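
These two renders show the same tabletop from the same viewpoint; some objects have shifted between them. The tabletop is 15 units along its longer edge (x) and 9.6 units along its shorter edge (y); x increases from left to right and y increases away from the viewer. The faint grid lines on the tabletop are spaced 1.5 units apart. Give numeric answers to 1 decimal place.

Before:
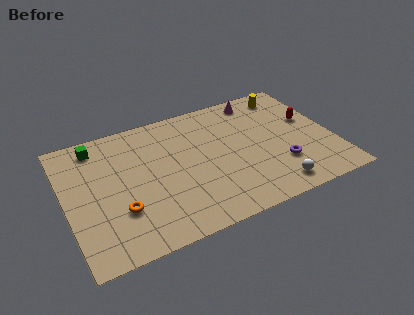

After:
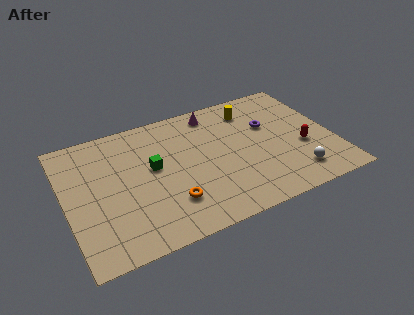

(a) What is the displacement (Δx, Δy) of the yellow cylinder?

(-2.2, -0.5)

The yellow cylinder started near (13.0, 8.2) and ended near (10.8, 7.7).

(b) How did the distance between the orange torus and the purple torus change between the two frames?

-1.9

They were about 9.0 units apart before and 7.1 after — 1.9 units closer together.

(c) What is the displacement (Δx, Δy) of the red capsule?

(-0.7, -2.0)

The red capsule was at about (13.9, 5.7) and moved to about (13.2, 3.7).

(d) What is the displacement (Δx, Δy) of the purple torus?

(-0.2, 3.3)

The purple torus was at about (11.8, 2.8) and moved to about (11.6, 6.1).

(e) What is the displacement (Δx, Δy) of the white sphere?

(1.3, 0.5)

The white sphere was at about (11.2, 1.3) and moved to about (12.5, 1.8).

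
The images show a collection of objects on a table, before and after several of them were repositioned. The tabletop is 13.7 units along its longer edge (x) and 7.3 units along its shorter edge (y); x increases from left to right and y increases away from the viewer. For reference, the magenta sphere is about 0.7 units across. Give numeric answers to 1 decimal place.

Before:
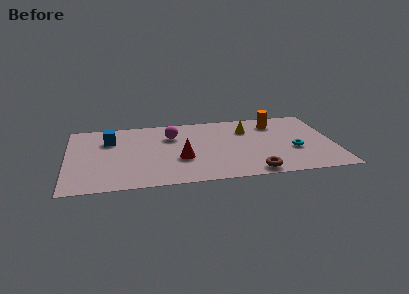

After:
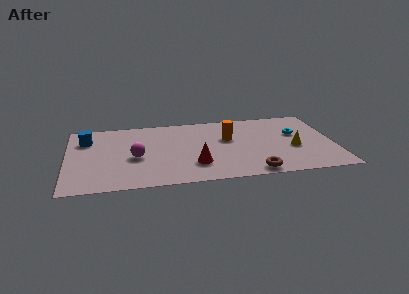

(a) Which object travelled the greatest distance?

the yellow cone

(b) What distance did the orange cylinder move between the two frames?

2.8

The orange cylinder was near (10.8, 5.8) before and (8.3, 4.5) after, so it travelled √(2.5² + 1.3²) ≈ 2.8 units.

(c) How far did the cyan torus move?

1.7

From (11.6, 2.8) to (11.8, 4.5), the cyan torus covered √(0.2² + 1.7²) ≈ 1.7 units.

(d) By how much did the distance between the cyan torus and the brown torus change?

+1.4

They were about 3.0 units apart before and 4.4 after — 1.4 units further apart.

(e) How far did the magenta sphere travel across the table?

2.8

From (5.4, 5.2) to (3.5, 3.2), the magenta sphere covered √(1.9² + 2.0²) ≈ 2.8 units.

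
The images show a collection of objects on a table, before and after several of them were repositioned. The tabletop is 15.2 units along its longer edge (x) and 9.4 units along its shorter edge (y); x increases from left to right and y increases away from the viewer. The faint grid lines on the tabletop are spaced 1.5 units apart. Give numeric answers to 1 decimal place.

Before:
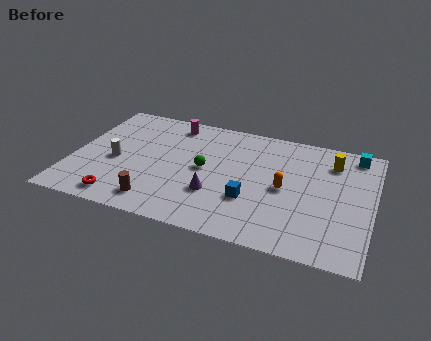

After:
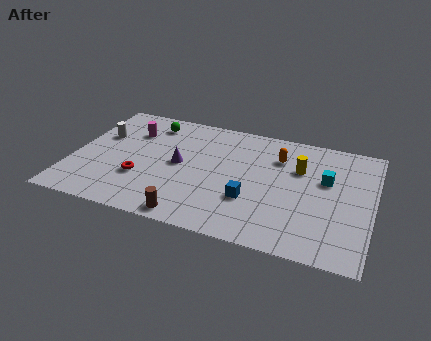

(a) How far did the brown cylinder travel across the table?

1.9

From (4.6, 1.5) to (6.4, 0.9), the brown cylinder covered √(1.8² + 0.6²) ≈ 1.9 units.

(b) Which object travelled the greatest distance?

the green sphere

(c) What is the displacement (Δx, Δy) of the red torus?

(0.8, 1.9)

The red torus started near (2.8, 1.2) and ended near (3.6, 3.1).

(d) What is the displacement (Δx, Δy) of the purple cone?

(-2.0, 1.8)

The purple cone was at about (7.4, 3.0) and moved to about (5.4, 4.8).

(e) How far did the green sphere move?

4.3

The green sphere moved from about (6.7, 4.8) to (3.6, 7.8), a distance of √(3.1² + 3.0²) ≈ 4.3.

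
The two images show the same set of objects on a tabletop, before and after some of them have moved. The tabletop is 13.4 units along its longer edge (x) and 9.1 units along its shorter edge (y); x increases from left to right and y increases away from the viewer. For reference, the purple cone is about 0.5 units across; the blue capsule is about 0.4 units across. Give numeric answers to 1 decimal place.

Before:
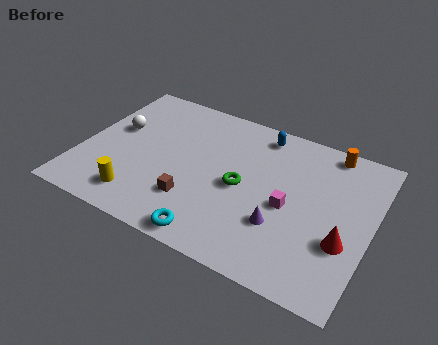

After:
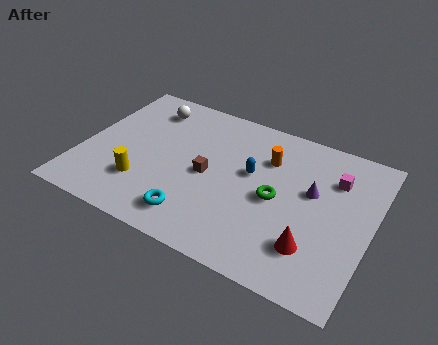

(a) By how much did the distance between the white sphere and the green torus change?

+1.0

They were about 6.2 units apart before and 7.2 after — 1.0 units further apart.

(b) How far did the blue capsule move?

2.6

From (7.9, 7.9) to (7.8, 5.3), the blue capsule covered √(0.1² + 2.6²) ≈ 2.6 units.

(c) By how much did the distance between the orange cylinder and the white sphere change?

-4.2

They were about 10.1 units apart before and 5.9 after — 4.2 units closer together.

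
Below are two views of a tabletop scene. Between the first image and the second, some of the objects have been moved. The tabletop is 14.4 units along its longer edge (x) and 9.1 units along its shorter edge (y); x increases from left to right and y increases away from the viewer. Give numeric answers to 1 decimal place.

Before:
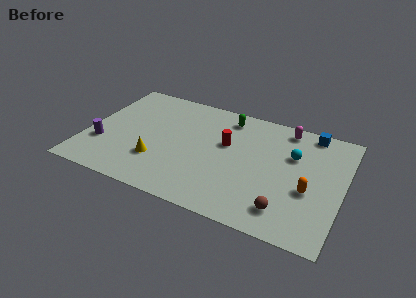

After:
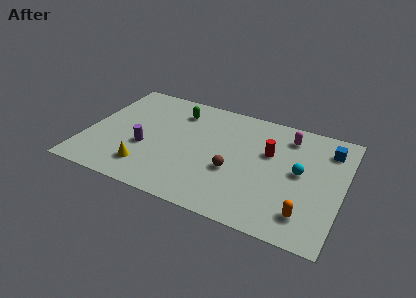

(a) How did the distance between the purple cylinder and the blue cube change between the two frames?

-1.8

The distance was about 12.5 in the first image and 10.7 in the second, so they moved 1.8 units closer together.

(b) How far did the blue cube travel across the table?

1.5

The blue cube moved from about (12.3, 8.2) to (13.4, 7.2), a distance of √(1.1² + 1.0²) ≈ 1.5.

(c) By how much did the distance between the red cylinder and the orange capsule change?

-0.6

The distance was about 5.2 in the first image and 4.6 in the second, so they moved 0.6 units closer together.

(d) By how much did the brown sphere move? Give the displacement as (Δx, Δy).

(-3.1, 1.8)

The brown sphere started near (11.5, 1.7) and ended near (8.4, 3.5).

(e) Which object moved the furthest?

the brown sphere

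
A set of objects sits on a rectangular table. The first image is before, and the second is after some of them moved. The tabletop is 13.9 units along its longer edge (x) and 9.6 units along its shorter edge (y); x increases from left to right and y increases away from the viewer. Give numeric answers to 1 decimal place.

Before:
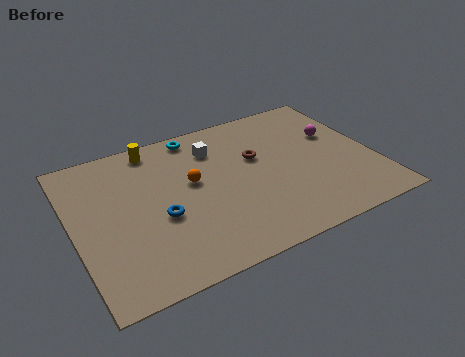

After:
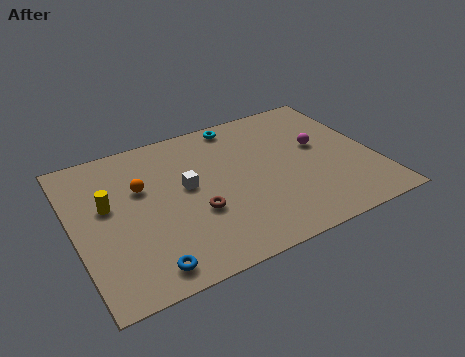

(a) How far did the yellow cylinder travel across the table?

3.8

The yellow cylinder was near (4.1, 8.5) before and (1.6, 5.6) after, so it travelled √(2.5² + 2.9²) ≈ 3.8 units.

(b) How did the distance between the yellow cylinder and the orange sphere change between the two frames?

-1.6

Before: roughly 3.3 units apart; after: 1.7. That's 1.6 units closer together.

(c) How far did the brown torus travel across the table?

4.0

The brown torus moved from about (8.6, 5.9) to (5.4, 3.5), a distance of √(3.2² + 2.4²) ≈ 4.0.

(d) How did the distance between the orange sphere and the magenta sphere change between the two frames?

+1.4

Before: roughly 6.9 units apart; after: 8.3. That's 1.4 units further apart.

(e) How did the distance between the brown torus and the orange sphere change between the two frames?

+0.3

The distance was about 3.1 in the first image and 3.4 in the second, so they moved 0.3 units further apart.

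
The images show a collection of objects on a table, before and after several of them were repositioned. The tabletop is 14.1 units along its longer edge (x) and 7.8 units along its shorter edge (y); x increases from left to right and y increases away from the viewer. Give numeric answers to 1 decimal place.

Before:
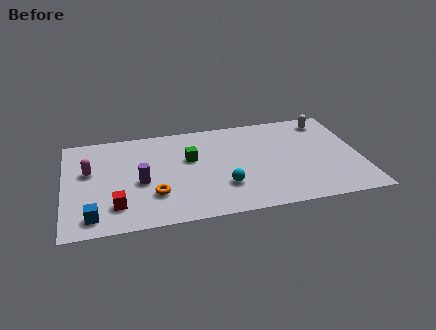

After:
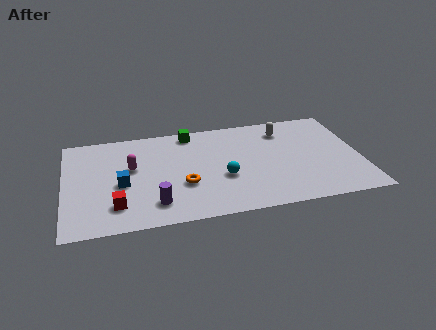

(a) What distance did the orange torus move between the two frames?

1.5

The orange torus moved from about (4.2, 2.3) to (5.6, 2.8), a distance of √(1.4² + 0.5²) ≈ 1.5.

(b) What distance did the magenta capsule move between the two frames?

2.0

The magenta capsule was near (1.2, 4.7) before and (3.2, 4.6) after, so it travelled √(2.0² + 0.1²) ≈ 2.0 units.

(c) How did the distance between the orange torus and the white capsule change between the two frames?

-3.5

The distance was about 9.5 in the first image and 6.0 in the second, so they moved 3.5 units closer together.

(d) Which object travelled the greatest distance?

the blue cube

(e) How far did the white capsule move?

2.1

From (12.7, 6.6) to (10.6, 6.2), the white capsule covered √(2.1² + 0.4²) ≈ 2.1 units.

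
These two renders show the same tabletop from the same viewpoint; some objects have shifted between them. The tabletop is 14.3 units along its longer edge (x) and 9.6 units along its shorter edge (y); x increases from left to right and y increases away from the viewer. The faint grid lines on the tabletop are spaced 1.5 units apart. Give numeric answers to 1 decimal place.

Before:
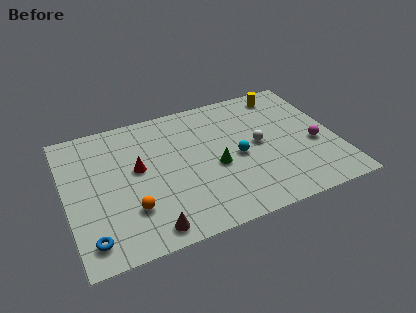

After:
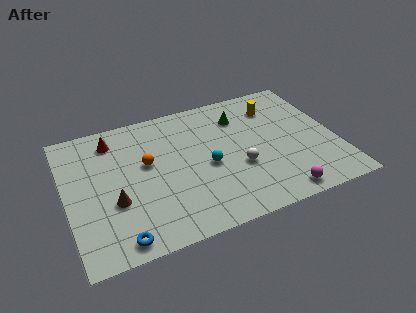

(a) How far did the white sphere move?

1.8

The white sphere was near (10.2, 4.9) before and (9.0, 3.6) after, so it travelled √(1.2² + 1.3²) ≈ 1.8 units.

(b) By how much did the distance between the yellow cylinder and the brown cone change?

-1.0

They were about 10.8 units apart before and 9.8 after — 1.0 units closer together.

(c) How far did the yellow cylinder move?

1.1

From (12.0, 8.3) to (11.4, 7.4), the yellow cylinder covered √(0.6² + 0.9²) ≈ 1.1 units.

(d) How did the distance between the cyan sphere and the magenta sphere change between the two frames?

+0.6

The distance was about 4.1 in the first image and 4.7 in the second, so they moved 0.6 units further apart.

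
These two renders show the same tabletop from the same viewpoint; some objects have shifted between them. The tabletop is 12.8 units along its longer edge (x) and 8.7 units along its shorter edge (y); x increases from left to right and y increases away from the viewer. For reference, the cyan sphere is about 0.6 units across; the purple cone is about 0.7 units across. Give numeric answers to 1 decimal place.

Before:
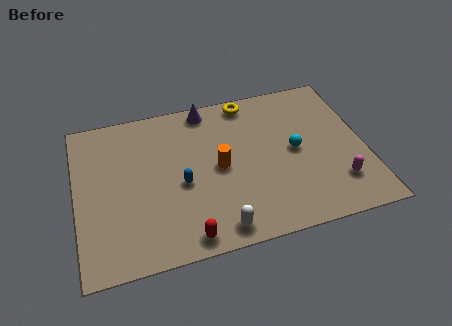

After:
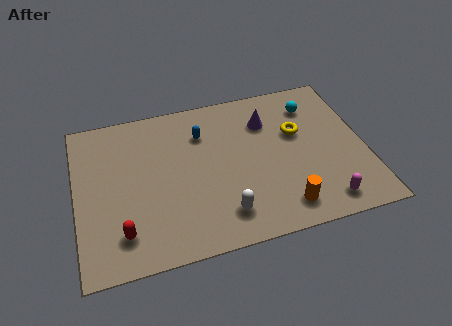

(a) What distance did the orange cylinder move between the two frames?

3.9

The orange cylinder was near (6.3, 4.3) before and (8.9, 1.4) after, so it travelled √(2.6² + 2.9²) ≈ 3.9 units.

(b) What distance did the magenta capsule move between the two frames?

1.1

From (11.4, 2.1) to (10.7, 1.2), the magenta capsule covered √(0.7² + 0.9²) ≈ 1.1 units.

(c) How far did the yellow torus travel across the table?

3.1

The yellow torus moved from about (7.9, 7.8) to (9.9, 5.4), a distance of √(2.0² + 2.4²) ≈ 3.1.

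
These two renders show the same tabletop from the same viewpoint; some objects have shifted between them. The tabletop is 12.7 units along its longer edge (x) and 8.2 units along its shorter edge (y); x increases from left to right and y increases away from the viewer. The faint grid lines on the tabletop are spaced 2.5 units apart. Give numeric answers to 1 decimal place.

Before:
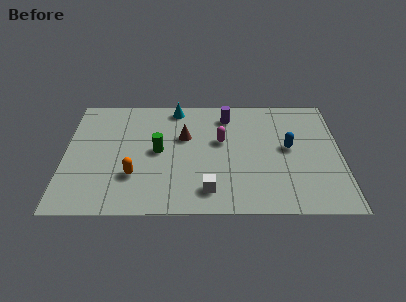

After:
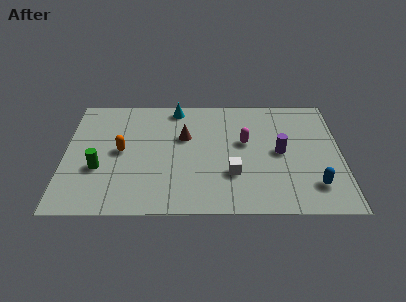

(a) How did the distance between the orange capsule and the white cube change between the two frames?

+1.8

The distance was about 3.5 in the first image and 5.3 in the second, so they moved 1.8 units further apart.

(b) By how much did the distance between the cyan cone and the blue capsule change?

+2.4

The distance was about 6.0 in the first image and 8.4 in the second, so they moved 2.4 units further apart.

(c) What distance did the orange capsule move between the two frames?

1.8

The orange capsule moved from about (3.2, 2.5) to (2.6, 4.2), a distance of √(0.6² + 1.7²) ≈ 1.8.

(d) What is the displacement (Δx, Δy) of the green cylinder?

(-2.7, -1.2)

The green cylinder started near (4.3, 4.2) and ended near (1.6, 3.0).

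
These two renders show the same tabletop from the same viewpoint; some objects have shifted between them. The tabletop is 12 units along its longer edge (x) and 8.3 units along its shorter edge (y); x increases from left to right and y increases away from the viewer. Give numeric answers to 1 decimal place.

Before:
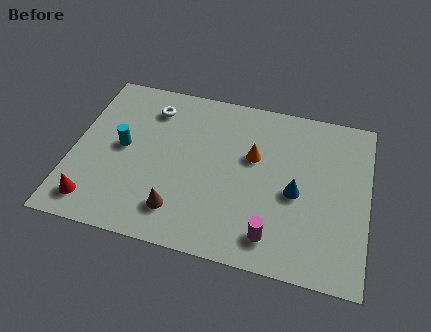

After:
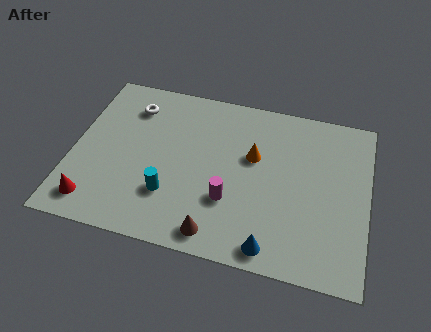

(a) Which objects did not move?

the orange cone and the red cone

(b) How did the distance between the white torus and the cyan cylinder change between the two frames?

+2.0

Before: roughly 2.5 units apart; after: 4.5. That's 2.0 units further apart.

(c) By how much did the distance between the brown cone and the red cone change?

+1.6

The distance was about 3.4 in the first image and 5.0 in the second, so they moved 1.6 units further apart.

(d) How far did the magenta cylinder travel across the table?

2.2

The magenta cylinder was near (8.3, 1.4) before and (6.5, 2.7) after, so it travelled √(1.8² + 1.3²) ≈ 2.2 units.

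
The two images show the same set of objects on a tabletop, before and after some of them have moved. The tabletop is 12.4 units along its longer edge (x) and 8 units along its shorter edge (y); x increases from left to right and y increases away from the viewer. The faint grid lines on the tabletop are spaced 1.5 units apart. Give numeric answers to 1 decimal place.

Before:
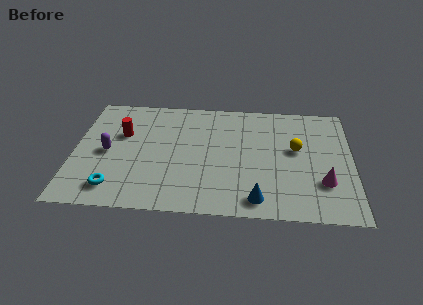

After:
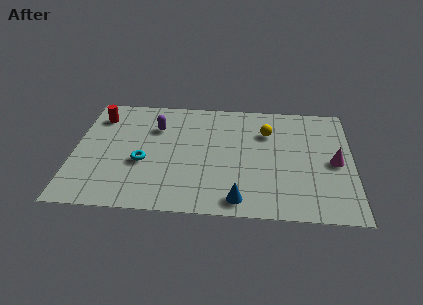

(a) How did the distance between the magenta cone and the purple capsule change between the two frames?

-1.5

The distance was about 9.7 in the first image and 8.2 in the second, so they moved 1.5 units closer together.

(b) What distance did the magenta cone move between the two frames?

1.5

The magenta cone moved from about (11.1, 2.4) to (11.6, 3.8), a distance of √(0.5² + 1.4²) ≈ 1.5.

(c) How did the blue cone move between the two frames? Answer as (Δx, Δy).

(-0.8, -0.1)

The blue cone started near (8.2, 1.1) and ended near (7.4, 1.0).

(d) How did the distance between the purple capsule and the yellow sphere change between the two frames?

-3.4

Before: roughly 8.4 units apart; after: 5.0. That's 3.4 units closer together.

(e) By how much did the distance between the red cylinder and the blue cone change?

+1.0

They were about 7.3 units apart before and 8.3 after — 1.0 units further apart.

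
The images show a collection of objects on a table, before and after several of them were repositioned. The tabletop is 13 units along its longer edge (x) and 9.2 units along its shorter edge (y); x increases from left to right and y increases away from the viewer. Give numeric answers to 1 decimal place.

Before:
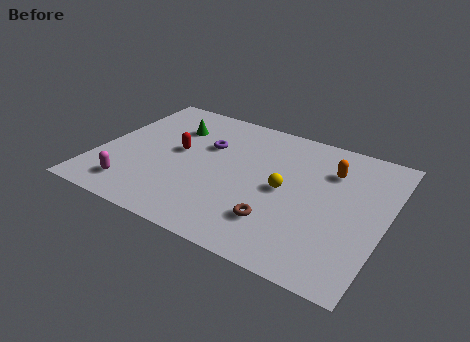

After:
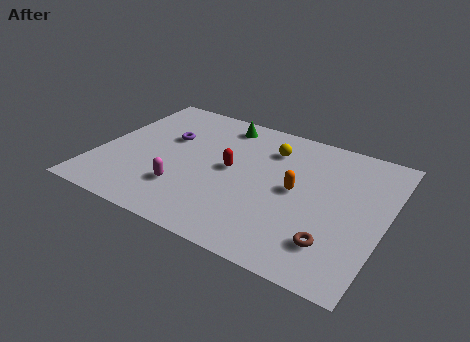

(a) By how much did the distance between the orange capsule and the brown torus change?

-1.5

Before: roughly 4.8 units apart; after: 3.3. That's 1.5 units closer together.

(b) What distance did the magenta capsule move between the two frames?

2.4

The magenta capsule was near (2.0, 1.6) before and (4.2, 2.5) after, so it travelled √(2.2² + 0.9²) ≈ 2.4 units.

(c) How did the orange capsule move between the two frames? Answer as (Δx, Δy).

(-1.3, -2.0)

The orange capsule started near (10.3, 6.7) and ended near (9.0, 4.7).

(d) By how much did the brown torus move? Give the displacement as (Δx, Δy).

(2.5, -0.2)

From the two frames, the brown torus sits at roughly (8.5, 2.3) before and (11.0, 2.1) after.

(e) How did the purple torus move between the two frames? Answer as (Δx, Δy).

(-1.8, -0.2)

The purple torus started near (4.7, 6.0) and ended near (2.9, 5.8).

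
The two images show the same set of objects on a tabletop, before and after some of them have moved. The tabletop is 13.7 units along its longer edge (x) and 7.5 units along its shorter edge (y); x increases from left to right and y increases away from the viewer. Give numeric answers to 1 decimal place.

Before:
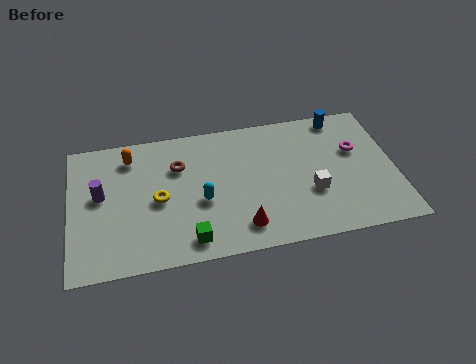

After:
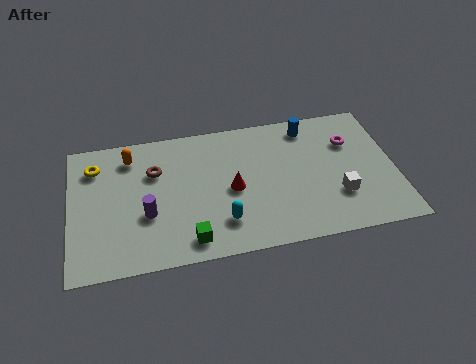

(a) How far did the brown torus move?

1.0

The brown torus moved from about (4.6, 5.2) to (3.6, 5.1), a distance of √(1.0² + 0.1²) ≈ 1.0.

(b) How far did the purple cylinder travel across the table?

2.4

The purple cylinder moved from about (1.3, 4.2) to (3.2, 2.8), a distance of √(1.9² + 1.4²) ≈ 2.4.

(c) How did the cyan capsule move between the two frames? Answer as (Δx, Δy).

(0.8, -1.3)

The cyan capsule was at about (5.5, 3.1) and moved to about (6.3, 1.8).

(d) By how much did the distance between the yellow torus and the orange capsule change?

-1.3

Before: roughly 2.8 units apart; after: 1.5. That's 1.3 units closer together.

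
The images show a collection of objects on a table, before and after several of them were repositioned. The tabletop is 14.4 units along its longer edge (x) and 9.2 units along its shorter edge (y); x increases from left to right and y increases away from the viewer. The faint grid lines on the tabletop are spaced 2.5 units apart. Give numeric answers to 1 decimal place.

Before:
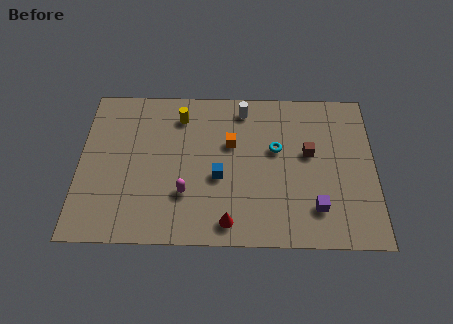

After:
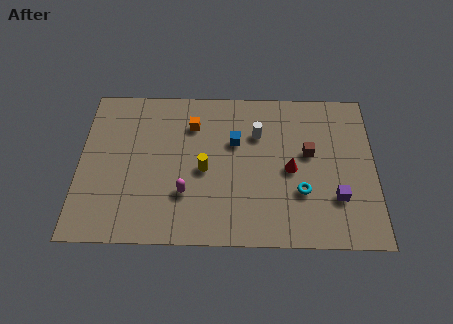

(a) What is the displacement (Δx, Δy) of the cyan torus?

(1.2, -2.5)

From the two frames, the cyan torus sits at roughly (9.6, 5.5) before and (10.8, 3.0) after.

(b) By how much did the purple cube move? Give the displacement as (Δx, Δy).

(1.0, 0.6)

The purple cube was at about (11.5, 2.1) and moved to about (12.5, 2.7).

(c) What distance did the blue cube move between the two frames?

2.2

The blue cube moved from about (6.8, 3.8) to (7.6, 5.9), a distance of √(0.8² + 2.1²) ≈ 2.2.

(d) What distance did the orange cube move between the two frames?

2.2

The orange cube moved from about (7.4, 5.8) to (5.5, 6.9), a distance of √(1.9² + 1.1²) ≈ 2.2.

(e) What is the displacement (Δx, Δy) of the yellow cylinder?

(1.2, -3.2)

From the two frames, the yellow cylinder sits at roughly (4.9, 7.4) before and (6.1, 4.2) after.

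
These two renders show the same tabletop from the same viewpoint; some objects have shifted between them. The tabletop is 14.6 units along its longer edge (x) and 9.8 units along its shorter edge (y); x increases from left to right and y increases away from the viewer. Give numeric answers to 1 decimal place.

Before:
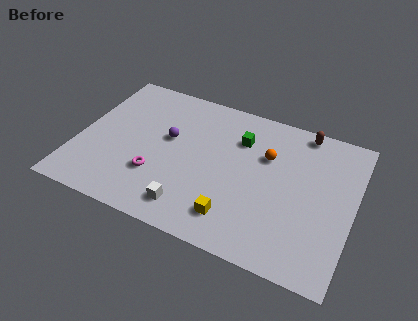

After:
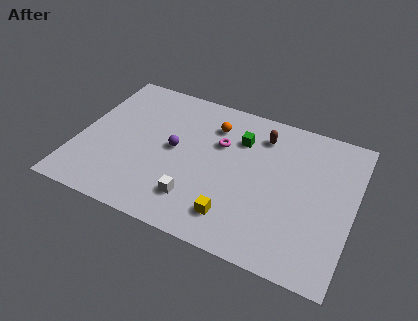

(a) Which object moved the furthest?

the magenta torus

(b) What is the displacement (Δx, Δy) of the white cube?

(0.2, 0.6)

From the two frames, the white cube sits at roughly (6.4, 1.6) before and (6.6, 2.2) after.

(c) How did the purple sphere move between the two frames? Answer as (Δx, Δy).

(0.4, -0.6)

From the two frames, the purple sphere sits at roughly (4.7, 5.7) before and (5.1, 5.1) after.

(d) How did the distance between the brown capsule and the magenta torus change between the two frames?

-6.8

They were about 9.3 units apart before and 2.5 after — 6.8 units closer together.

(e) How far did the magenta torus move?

4.5

From (4.4, 3.0) to (7.4, 6.4), the magenta torus covered √(3.0² + 3.4²) ≈ 4.5 units.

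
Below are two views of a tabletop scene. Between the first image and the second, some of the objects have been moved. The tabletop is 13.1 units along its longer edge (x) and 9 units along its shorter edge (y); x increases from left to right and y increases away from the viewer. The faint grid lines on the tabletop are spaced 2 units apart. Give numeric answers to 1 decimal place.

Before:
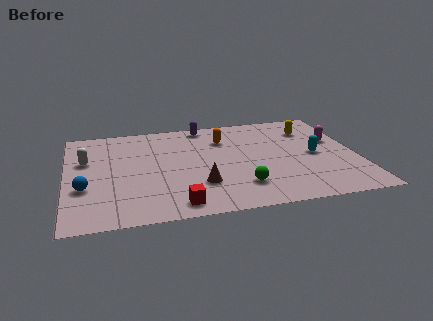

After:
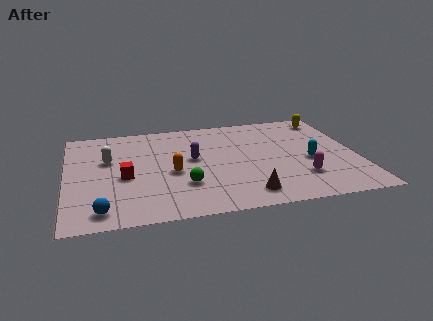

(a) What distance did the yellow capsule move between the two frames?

1.3

The yellow capsule was near (11.2, 6.8) before and (12.1, 7.7) after, so it travelled √(0.9² + 0.9²) ≈ 1.3 units.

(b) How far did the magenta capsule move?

3.6

The magenta capsule was near (12.2, 5.5) before and (10.4, 2.4) after, so it travelled √(1.8² + 3.1²) ≈ 3.6 units.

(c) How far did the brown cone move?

2.3

The brown cone was near (5.9, 2.6) before and (7.9, 1.4) after, so it travelled √(2.0² + 1.2²) ≈ 2.3 units.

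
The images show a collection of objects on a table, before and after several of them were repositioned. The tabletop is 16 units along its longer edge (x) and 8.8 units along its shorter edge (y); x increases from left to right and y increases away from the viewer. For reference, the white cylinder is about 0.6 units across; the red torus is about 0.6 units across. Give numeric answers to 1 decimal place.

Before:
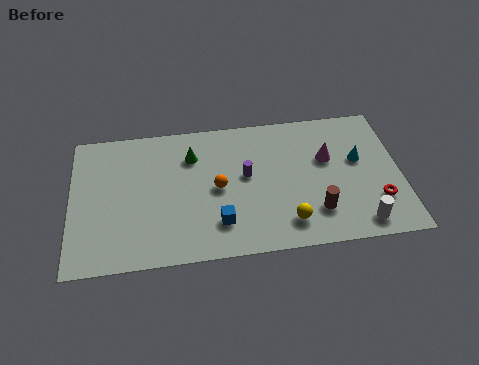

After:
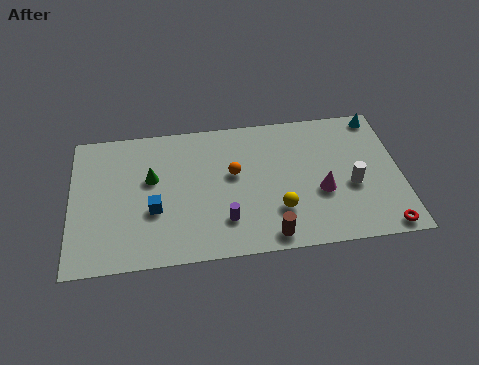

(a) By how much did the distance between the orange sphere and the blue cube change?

+2.1

The distance was about 2.2 in the first image and 4.3 in the second, so they moved 2.1 units further apart.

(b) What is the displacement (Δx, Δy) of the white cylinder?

(-0.3, 2.4)

The white cylinder started near (13.9, 1.2) and ended near (13.6, 3.6).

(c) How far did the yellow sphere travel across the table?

0.9

The yellow sphere was near (10.4, 1.7) before and (10.0, 2.5) after, so it travelled √(0.4² + 0.8²) ≈ 0.9 units.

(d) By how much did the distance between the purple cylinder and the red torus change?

+1.0

Before: roughly 6.7 units apart; after: 7.7. That's 1.0 units further apart.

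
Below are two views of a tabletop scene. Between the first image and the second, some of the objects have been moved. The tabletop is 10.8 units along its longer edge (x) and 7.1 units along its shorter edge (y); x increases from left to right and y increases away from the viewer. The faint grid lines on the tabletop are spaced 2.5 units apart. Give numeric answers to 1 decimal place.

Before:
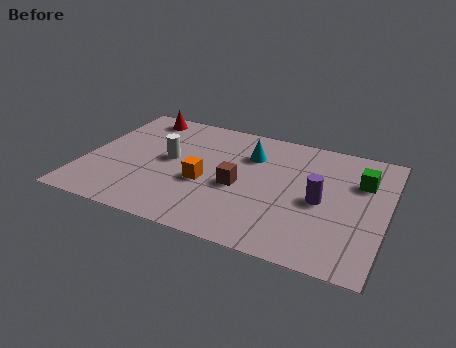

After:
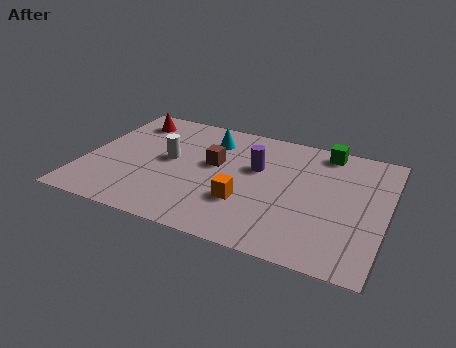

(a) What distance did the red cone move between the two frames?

0.5

The red cone moved from about (1.6, 6.2) to (1.3, 5.8), a distance of √(0.3² + 0.4²) ≈ 0.5.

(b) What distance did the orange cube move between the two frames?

1.6

From (4.4, 2.9) to (5.9, 2.3), the orange cube covered √(1.5² + 0.6²) ≈ 1.6 units.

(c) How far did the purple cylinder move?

2.6

The purple cylinder was near (8.5, 3.3) before and (6.1, 4.4) after, so it travelled √(2.4² + 1.1²) ≈ 2.6 units.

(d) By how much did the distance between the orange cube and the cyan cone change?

+1.0

The distance was about 2.6 in the first image and 3.6 in the second, so they moved 1.0 units further apart.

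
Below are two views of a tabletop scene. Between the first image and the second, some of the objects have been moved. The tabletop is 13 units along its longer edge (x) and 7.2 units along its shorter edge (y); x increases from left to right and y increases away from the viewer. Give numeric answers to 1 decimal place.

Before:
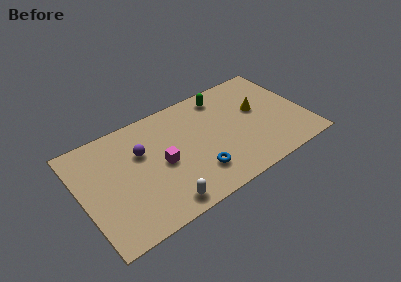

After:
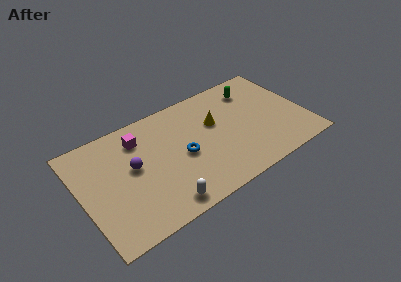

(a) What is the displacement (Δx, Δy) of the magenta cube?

(-1.0, 2.2)

From the two frames, the magenta cube sits at roughly (4.6, 3.4) before and (3.6, 5.6) after.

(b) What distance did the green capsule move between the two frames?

1.8

The green capsule moved from about (8.6, 6.1) to (10.4, 5.7), a distance of √(1.8² + 0.4²) ≈ 1.8.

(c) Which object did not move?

the white capsule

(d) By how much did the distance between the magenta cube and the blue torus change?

+0.8

Before: roughly 2.4 units apart; after: 3.2. That's 0.8 units further apart.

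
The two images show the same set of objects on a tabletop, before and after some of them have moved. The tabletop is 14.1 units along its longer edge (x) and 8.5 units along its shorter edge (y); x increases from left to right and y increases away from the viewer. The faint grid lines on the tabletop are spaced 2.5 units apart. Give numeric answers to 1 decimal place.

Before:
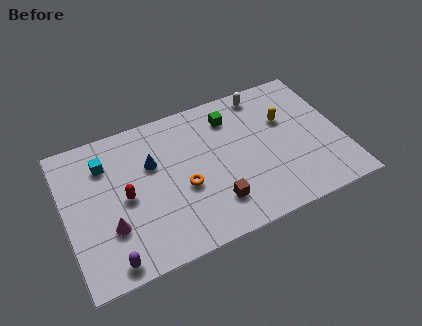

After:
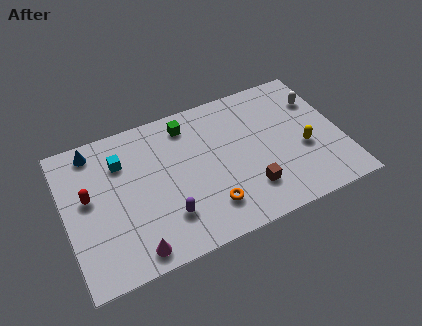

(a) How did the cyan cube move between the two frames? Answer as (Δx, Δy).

(0.8, -0.2)

The cyan cube started near (2.2, 6.4) and ended near (3.0, 6.2).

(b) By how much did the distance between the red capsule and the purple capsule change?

+1.1

They were about 3.4 units apart before and 4.5 after — 1.1 units further apart.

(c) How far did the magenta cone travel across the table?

2.0

The magenta cone was near (2.1, 2.7) before and (3.1, 1.0) after, so it travelled √(1.0² + 1.7²) ≈ 2.0 units.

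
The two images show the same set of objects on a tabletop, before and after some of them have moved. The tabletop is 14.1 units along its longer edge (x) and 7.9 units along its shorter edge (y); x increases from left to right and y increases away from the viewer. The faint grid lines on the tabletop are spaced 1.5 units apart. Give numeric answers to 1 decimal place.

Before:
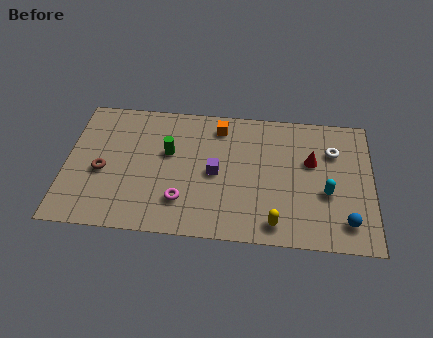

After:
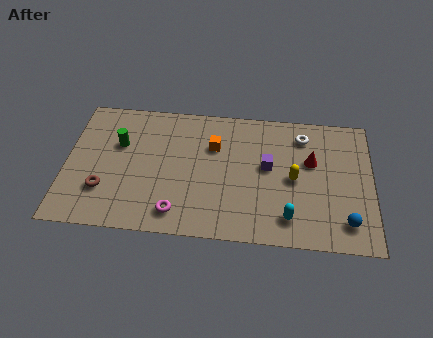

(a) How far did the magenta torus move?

0.7

From (5.4, 2.0) to (5.2, 1.3), the magenta torus covered √(0.2² + 0.7²) ≈ 0.7 units.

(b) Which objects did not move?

the blue sphere and the red cone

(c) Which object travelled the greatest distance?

the yellow capsule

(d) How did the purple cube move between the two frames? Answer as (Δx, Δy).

(2.4, 0.6)

The purple cube was at about (6.9, 3.8) and moved to about (9.3, 4.4).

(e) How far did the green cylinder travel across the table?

2.3

The green cylinder was near (4.7, 4.8) before and (2.4, 5.1) after, so it travelled √(2.3² + 0.3²) ≈ 2.3 units.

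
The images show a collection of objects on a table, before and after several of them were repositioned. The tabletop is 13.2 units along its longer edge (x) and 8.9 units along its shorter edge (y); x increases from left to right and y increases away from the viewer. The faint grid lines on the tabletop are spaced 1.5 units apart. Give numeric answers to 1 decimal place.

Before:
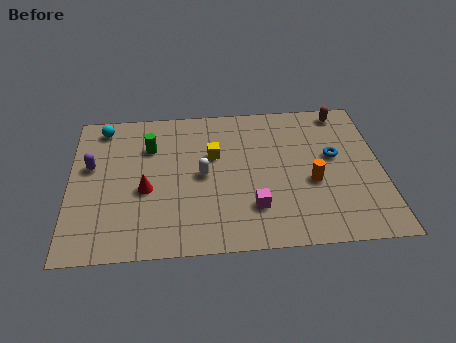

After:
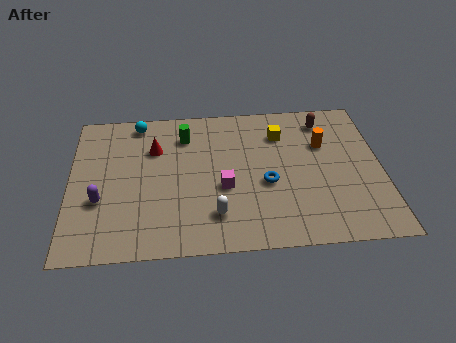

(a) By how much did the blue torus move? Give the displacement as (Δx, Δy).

(-2.9, -1.4)

The blue torus started near (11.2, 5.1) and ended near (8.3, 3.7).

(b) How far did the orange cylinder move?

2.4

From (10.2, 3.6) to (10.8, 5.9), the orange cylinder covered √(0.6² + 2.3²) ≈ 2.4 units.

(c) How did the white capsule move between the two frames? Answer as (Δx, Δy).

(0.5, -2.4)

The white capsule started near (5.6, 4.4) and ended near (6.1, 2.0).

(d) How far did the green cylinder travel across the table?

1.6

The green cylinder was near (3.4, 6.3) before and (4.9, 6.9) after, so it travelled √(1.5² + 0.6²) ≈ 1.6 units.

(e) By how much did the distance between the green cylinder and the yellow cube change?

+1.3

Before: roughly 2.8 units apart; after: 4.1. That's 1.3 units further apart.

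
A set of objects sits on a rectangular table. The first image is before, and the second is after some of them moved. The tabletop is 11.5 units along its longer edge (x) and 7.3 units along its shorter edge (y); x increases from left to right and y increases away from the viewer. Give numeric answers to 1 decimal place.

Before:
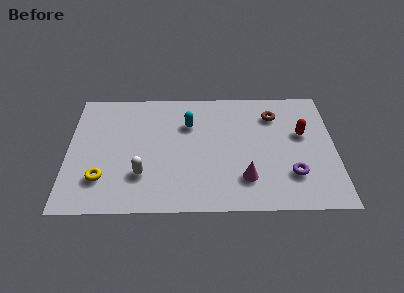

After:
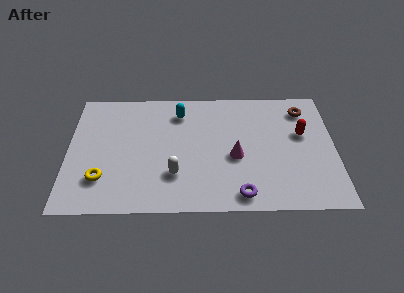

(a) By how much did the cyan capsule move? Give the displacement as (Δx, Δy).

(-0.4, 0.7)

The cyan capsule started near (5.2, 5.1) and ended near (4.8, 5.8).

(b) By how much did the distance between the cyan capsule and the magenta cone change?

-0.5

The distance was about 4.1 in the first image and 3.6 in the second, so they moved 0.5 units closer together.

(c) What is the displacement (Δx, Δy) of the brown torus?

(1.3, 0.3)

The brown torus was at about (8.9, 5.6) and moved to about (10.2, 5.9).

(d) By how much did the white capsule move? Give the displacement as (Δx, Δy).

(1.4, 0.0)

The white capsule started near (3.2, 2.1) and ended near (4.6, 2.1).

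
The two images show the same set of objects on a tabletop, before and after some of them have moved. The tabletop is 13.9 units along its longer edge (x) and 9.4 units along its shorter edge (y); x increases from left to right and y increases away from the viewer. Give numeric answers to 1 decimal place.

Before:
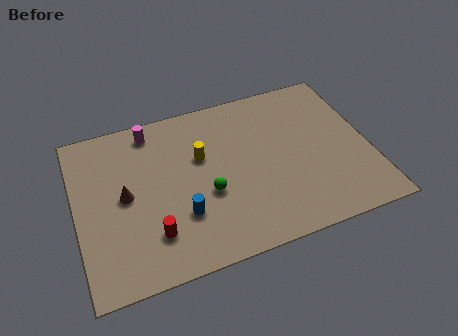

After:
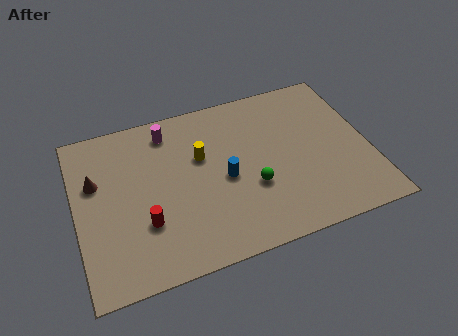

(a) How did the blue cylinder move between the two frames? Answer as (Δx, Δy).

(2.2, 1.4)

The blue cylinder was at about (4.8, 2.9) and moved to about (7.0, 4.3).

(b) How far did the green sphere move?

2.1

From (6.1, 3.7) to (8.2, 3.4), the green sphere covered √(2.1² + 0.3²) ≈ 2.1 units.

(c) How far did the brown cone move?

1.8

From (2.3, 4.8) to (1.0, 6.0), the brown cone covered √(1.3² + 1.2²) ≈ 1.8 units.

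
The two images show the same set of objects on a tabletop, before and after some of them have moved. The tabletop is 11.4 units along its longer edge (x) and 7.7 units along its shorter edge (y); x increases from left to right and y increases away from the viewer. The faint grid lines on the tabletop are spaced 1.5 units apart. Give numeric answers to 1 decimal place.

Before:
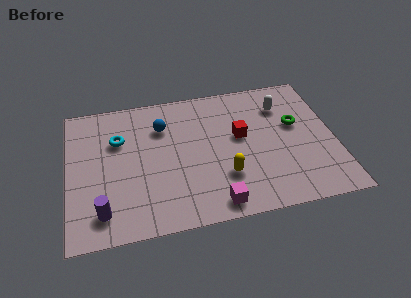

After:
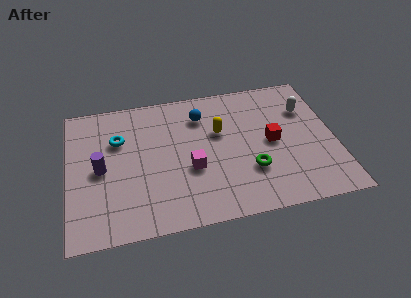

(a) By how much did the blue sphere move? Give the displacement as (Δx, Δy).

(1.7, 0.3)

The blue sphere started near (4.1, 5.6) and ended near (5.8, 5.9).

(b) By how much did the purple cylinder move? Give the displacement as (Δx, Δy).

(0.0, 2.3)

The purple cylinder was at about (1.4, 1.4) and moved to about (1.4, 3.7).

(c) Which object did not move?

the cyan torus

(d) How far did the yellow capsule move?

2.5

The yellow capsule moved from about (6.6, 2.3) to (6.5, 4.8), a distance of √(0.1² + 2.5²) ≈ 2.5.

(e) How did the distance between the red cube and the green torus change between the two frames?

-0.7

They were about 2.4 units apart before and 1.7 after — 0.7 units closer together.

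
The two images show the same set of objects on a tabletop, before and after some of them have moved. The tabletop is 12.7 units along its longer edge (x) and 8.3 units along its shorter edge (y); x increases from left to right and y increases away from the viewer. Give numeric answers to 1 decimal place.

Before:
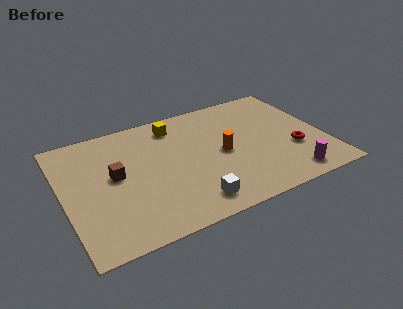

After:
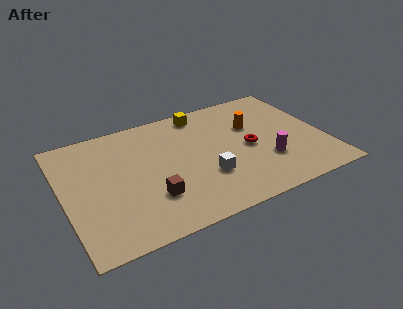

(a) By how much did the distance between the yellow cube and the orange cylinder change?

-0.5

They were about 3.5 units apart before and 3.0 after — 0.5 units closer together.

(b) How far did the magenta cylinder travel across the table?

1.7

From (10.6, 1.1) to (9.7, 2.6), the magenta cylinder covered √(0.9² + 1.5²) ≈ 1.7 units.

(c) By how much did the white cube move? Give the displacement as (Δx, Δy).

(0.9, 1.4)

The white cube was at about (5.8, 1.3) and moved to about (6.7, 2.7).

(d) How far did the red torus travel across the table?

2.3

The red torus moved from about (11.1, 2.9) to (9.0, 3.9), a distance of √(2.1² + 1.0²) ≈ 2.3.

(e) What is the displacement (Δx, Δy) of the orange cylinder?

(1.7, 1.4)

The orange cylinder started near (7.7, 4.0) and ended near (9.4, 5.4).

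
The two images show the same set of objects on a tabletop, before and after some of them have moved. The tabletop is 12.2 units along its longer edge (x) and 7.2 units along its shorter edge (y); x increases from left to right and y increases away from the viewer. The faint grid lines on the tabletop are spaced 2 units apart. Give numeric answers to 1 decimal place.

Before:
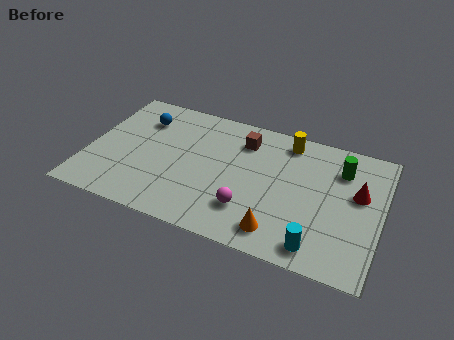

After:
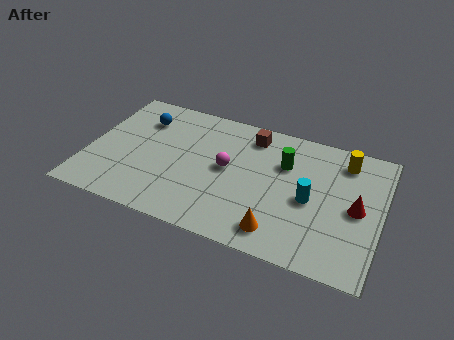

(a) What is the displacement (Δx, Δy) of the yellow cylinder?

(2.4, -0.3)

The yellow cylinder was at about (8.1, 6.2) and moved to about (10.5, 5.9).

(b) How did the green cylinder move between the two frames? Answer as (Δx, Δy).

(-2.3, -0.5)

From the two frames, the green cylinder sits at roughly (10.4, 5.4) before and (8.1, 4.9) after.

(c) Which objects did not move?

the blue sphere and the orange cone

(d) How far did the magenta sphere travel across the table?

2.2

The magenta sphere was near (6.9, 1.9) before and (5.8, 3.8) after, so it travelled √(1.1² + 1.9²) ≈ 2.2 units.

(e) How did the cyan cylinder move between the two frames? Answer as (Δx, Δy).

(-0.5, 2.3)

The cyan cylinder was at about (9.8, 1.0) and moved to about (9.3, 3.3).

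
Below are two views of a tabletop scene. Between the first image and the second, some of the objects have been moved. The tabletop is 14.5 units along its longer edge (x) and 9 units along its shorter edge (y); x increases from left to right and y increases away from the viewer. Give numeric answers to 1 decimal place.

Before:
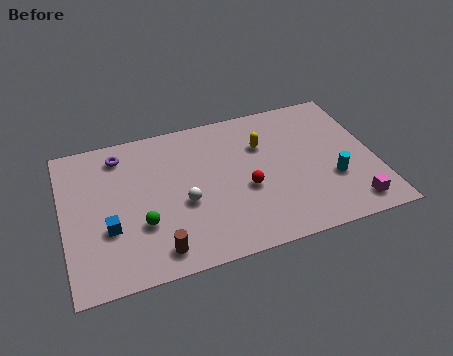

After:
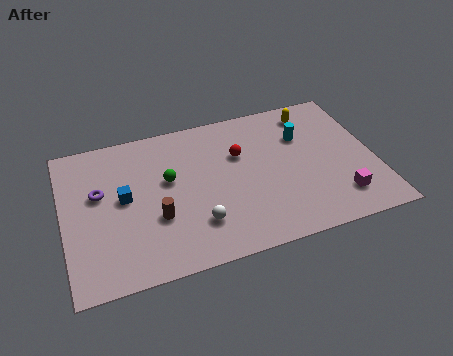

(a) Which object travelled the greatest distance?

the cyan cylinder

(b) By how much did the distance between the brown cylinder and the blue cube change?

-0.7

Before: roughly 2.8 units apart; after: 2.1. That's 0.7 units closer together.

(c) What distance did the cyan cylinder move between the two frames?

3.3

The cyan cylinder moved from about (12.4, 3.1) to (11.3, 6.2), a distance of √(1.1² + 3.1²) ≈ 3.3.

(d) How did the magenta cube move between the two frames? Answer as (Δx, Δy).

(-0.5, 0.6)

The magenta cube was at about (13.1, 1.3) and moved to about (12.6, 1.9).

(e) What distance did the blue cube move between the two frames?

1.8

The blue cube was near (2.0, 3.2) before and (2.8, 4.8) after, so it travelled √(0.8² + 1.6²) ≈ 1.8 units.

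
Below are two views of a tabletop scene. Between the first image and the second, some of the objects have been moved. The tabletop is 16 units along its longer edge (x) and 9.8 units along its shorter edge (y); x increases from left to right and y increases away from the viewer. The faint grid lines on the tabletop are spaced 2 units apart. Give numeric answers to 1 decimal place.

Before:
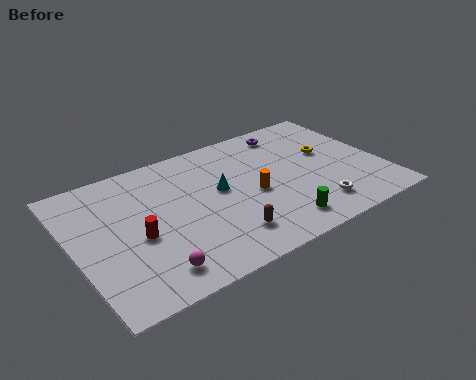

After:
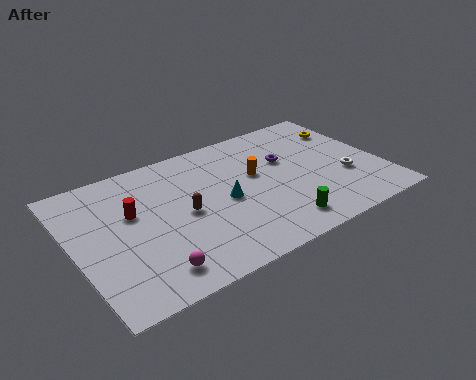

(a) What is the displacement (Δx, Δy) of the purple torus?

(-0.6, -2.2)

From the two frames, the purple torus sits at roughly (11.9, 8.4) before and (11.3, 6.2) after.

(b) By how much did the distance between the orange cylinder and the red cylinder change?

+0.4

Before: roughly 6.1 units apart; after: 6.5. That's 0.4 units further apart.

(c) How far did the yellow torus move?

2.1

The yellow torus was near (13.5, 5.8) before and (14.9, 7.3) after, so it travelled √(1.4² + 1.5²) ≈ 2.1 units.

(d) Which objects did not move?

the magenta sphere and the green cylinder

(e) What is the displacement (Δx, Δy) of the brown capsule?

(-1.7, 2.6)

From the two frames, the brown capsule sits at roughly (7.3, 2.1) before and (5.6, 4.7) after.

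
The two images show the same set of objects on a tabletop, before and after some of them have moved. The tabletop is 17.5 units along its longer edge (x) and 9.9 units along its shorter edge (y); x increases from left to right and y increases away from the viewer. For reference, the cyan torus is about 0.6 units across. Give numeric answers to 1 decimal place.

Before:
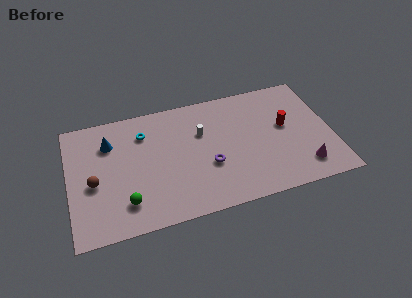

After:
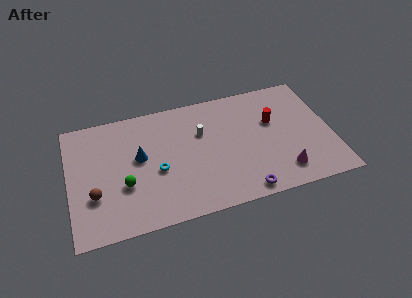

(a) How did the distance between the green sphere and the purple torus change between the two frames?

+2.3

They were about 5.8 units apart before and 8.1 after — 2.3 units further apart.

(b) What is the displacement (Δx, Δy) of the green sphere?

(0.0, 1.4)

The green sphere was at about (3.6, 2.2) and moved to about (3.6, 3.6).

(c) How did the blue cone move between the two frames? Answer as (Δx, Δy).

(1.9, -1.7)

The blue cone started near (2.8, 7.3) and ended near (4.7, 5.6).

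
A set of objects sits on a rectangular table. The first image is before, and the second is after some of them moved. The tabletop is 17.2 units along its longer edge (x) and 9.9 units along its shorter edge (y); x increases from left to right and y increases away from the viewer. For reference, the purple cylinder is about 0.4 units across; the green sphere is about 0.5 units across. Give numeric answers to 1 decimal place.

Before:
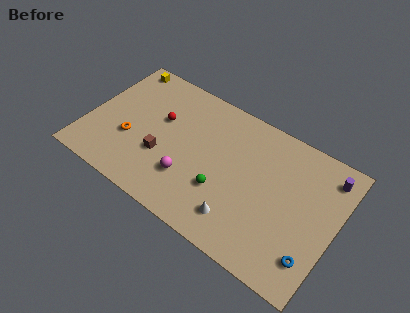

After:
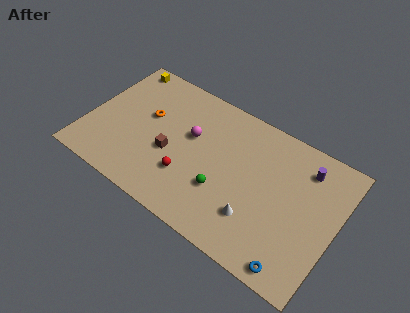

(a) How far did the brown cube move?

0.7

From (5.4, 3.5) to (5.9, 4.0), the brown cube covered √(0.5² + 0.5²) ≈ 0.7 units.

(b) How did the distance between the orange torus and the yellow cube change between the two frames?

-1.7

Before: roughly 5.6 units apart; after: 3.9. That's 1.7 units closer together.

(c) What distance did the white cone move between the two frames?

1.2

The white cone moved from about (11.1, 2.0) to (12.1, 2.7), a distance of √(1.0² + 0.7²) ≈ 1.2.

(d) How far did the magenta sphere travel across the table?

3.1

From (7.4, 2.9) to (7.0, 6.0), the magenta sphere covered √(0.4² + 3.1²) ≈ 3.1 units.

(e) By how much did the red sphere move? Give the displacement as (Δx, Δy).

(2.5, -3.1)

From the two frames, the red sphere sits at roughly (4.8, 6.1) before and (7.3, 3.0) after.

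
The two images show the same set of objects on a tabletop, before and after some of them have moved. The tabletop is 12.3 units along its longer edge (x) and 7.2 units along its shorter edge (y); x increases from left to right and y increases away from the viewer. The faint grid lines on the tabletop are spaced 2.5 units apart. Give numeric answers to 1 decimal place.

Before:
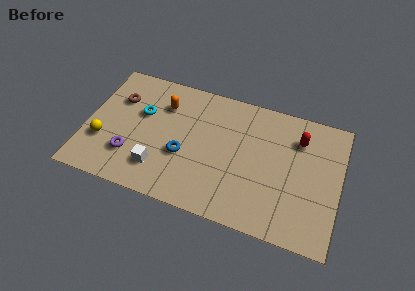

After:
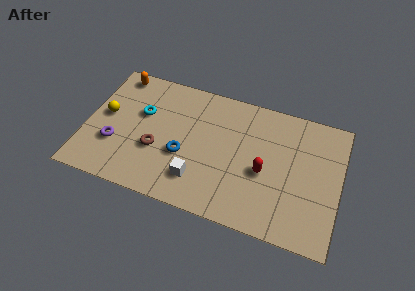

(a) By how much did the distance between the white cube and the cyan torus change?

+1.1

The distance was about 3.0 in the first image and 4.1 in the second, so they moved 1.1 units further apart.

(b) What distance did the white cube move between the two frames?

1.9

The white cube was near (3.7, 1.7) before and (5.6, 1.7) after, so it travelled √(1.9² + 0.0²) ≈ 1.9 units.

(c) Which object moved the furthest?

the brown torus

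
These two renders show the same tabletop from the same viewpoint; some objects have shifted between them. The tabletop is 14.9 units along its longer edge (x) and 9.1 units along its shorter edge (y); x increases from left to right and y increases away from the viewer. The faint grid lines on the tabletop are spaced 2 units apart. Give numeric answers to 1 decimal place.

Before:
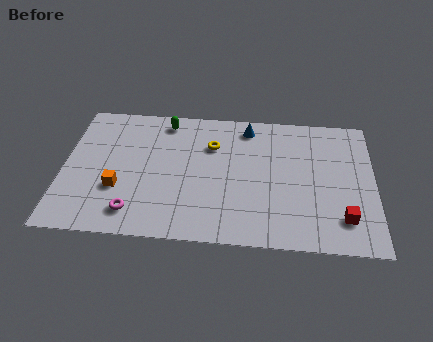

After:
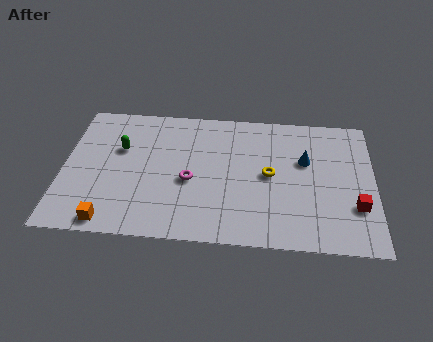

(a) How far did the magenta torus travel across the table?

3.5

The magenta torus moved from about (3.5, 1.6) to (6.1, 3.9), a distance of √(2.6² + 2.3²) ≈ 3.5.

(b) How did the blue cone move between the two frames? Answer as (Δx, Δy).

(2.8, -2.1)

From the two frames, the blue cone sits at roughly (8.8, 7.8) before and (11.6, 5.7) after.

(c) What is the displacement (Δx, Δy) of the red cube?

(0.6, 0.8)

The red cube was at about (13.4, 2.0) and moved to about (14.0, 2.8).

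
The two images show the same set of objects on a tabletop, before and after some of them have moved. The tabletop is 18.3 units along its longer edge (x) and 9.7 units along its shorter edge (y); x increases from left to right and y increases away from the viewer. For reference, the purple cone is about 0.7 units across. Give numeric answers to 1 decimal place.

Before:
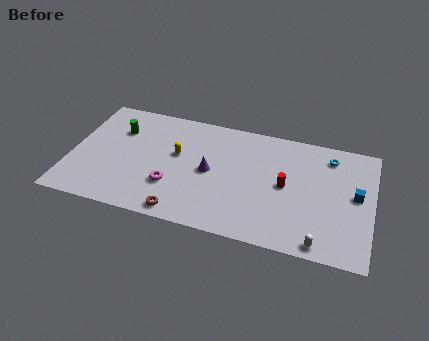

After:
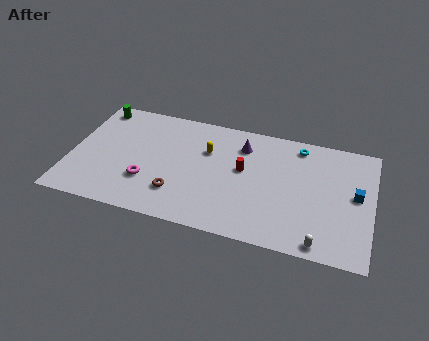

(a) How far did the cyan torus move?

1.9

The cyan torus moved from about (15.6, 8.0) to (13.7, 8.4), a distance of √(1.9² + 0.4²) ≈ 1.9.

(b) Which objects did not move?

the blue cube and the white capsule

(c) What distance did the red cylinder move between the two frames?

2.7

From (13.1, 4.9) to (10.5, 5.5), the red cylinder covered √(2.6² + 0.6²) ≈ 2.7 units.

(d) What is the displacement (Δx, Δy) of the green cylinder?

(-1.5, 1.6)

The green cylinder started near (2.7, 6.9) and ended near (1.2, 8.5).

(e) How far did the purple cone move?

3.2

The purple cone was near (8.5, 4.8) before and (10.3, 7.5) after, so it travelled √(1.8² + 2.7²) ≈ 3.2 units.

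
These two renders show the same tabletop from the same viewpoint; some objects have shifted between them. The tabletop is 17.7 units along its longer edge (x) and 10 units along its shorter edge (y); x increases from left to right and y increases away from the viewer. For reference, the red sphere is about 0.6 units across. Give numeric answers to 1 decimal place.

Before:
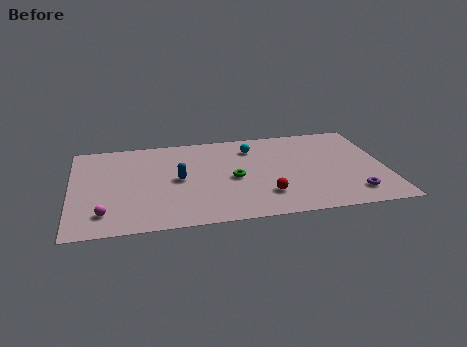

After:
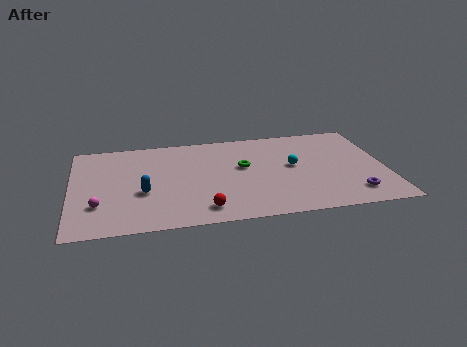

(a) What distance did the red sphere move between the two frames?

3.6

The red sphere moved from about (10.8, 2.5) to (7.3, 1.6), a distance of √(3.5² + 0.9²) ≈ 3.6.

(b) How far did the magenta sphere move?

0.9

From (1.8, 2.0) to (1.5, 2.9), the magenta sphere covered √(0.3² + 0.9²) ≈ 0.9 units.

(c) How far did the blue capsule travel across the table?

2.3

From (6.0, 5.0) to (4.0, 3.9), the blue capsule covered √(2.0² + 1.1²) ≈ 2.3 units.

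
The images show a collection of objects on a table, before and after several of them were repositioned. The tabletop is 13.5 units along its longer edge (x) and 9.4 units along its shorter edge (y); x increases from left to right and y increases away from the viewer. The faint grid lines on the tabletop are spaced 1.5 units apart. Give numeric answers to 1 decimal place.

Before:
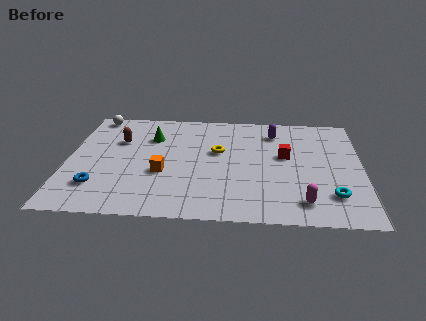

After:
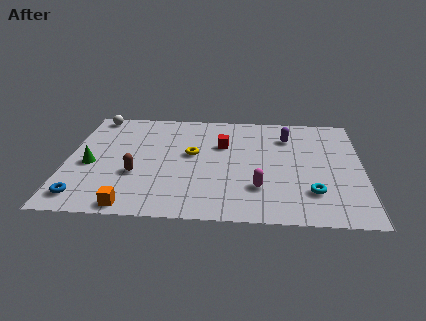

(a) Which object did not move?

the white sphere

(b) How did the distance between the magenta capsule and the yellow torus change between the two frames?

-1.5

Before: roughly 5.6 units apart; after: 4.1. That's 1.5 units closer together.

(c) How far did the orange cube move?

3.1

The orange cube moved from about (4.4, 3.6) to (3.1, 0.8), a distance of √(1.3² + 2.8²) ≈ 3.1.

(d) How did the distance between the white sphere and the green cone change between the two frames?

+1.2

They were about 3.2 units apart before and 4.4 after — 1.2 units further apart.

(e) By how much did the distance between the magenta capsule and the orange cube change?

-0.7

They were about 6.7 units apart before and 6.0 after — 0.7 units closer together.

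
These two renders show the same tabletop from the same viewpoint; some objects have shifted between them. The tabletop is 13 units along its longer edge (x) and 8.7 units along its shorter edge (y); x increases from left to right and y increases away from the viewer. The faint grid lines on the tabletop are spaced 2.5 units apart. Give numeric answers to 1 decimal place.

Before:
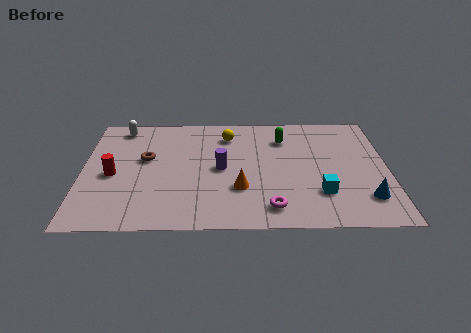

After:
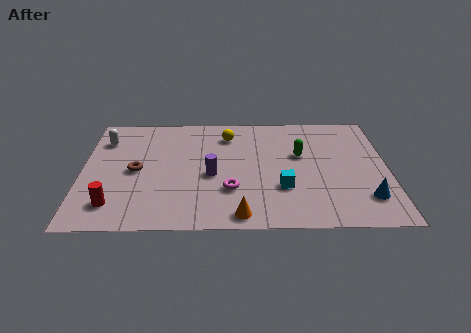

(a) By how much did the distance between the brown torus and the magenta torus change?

-2.2

The distance was about 6.5 in the first image and 4.3 in the second, so they moved 2.2 units closer together.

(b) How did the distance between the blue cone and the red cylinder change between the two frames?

-0.3

They were about 10.9 units apart before and 10.6 after — 0.3 units closer together.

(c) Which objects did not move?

the yellow sphere and the blue cone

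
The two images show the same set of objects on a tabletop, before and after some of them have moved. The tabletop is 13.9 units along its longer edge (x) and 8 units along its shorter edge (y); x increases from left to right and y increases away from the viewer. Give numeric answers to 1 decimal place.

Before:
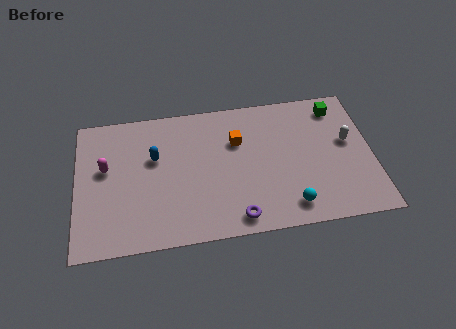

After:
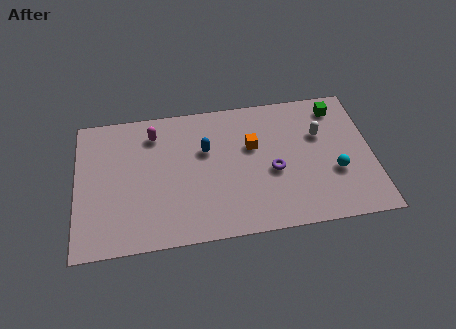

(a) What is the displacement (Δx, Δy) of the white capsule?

(-1.3, 0.6)

The white capsule started near (12.8, 4.6) and ended near (11.5, 5.2).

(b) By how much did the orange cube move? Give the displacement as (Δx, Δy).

(0.7, -0.4)

The orange cube started near (7.6, 5.4) and ended near (8.3, 5.0).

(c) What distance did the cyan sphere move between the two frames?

2.7

From (9.9, 1.3) to (12.1, 2.9), the cyan sphere covered √(2.2² + 1.6²) ≈ 2.7 units.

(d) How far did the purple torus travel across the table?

3.0

The purple torus moved from about (7.4, 1.0) to (9.2, 3.4), a distance of √(1.8² + 2.4²) ≈ 3.0.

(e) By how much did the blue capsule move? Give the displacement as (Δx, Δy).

(2.4, 0.1)

From the two frames, the blue capsule sits at roughly (3.7, 5.0) before and (6.1, 5.1) after.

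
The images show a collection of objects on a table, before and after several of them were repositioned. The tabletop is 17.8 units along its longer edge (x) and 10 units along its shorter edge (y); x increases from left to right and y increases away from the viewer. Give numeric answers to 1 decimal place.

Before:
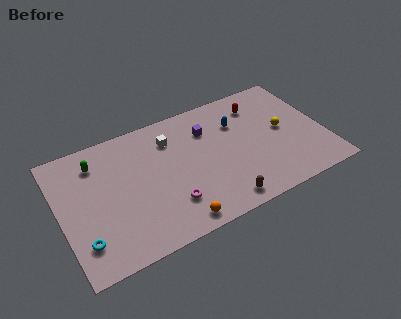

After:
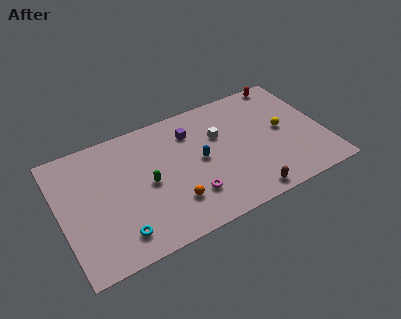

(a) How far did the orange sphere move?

1.5

From (7.2, 1.1) to (7.2, 2.6), the orange sphere covered √(0.0² + 1.5²) ≈ 1.5 units.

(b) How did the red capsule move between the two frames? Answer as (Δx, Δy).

(2.1, 1.3)

The red capsule started near (13.8, 7.9) and ended near (15.9, 9.2).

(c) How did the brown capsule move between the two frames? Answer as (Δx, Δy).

(1.7, -0.2)

The brown capsule started near (10.3, 1.2) and ended near (12.0, 1.0).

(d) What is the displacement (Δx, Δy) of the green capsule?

(3.1, -3.1)

The green capsule started near (2.7, 7.9) and ended near (5.8, 4.8).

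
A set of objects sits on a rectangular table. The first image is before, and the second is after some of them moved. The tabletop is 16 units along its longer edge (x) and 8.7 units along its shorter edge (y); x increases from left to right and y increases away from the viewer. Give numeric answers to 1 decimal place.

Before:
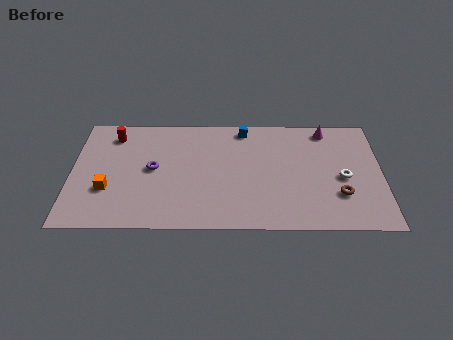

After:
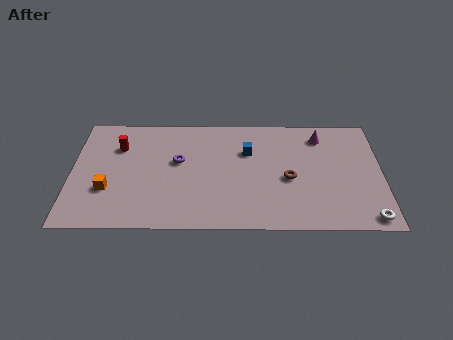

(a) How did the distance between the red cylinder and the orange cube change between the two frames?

-0.9

The distance was about 4.2 in the first image and 3.3 in the second, so they moved 0.9 units closer together.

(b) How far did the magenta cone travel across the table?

0.6

The magenta cone moved from about (13.2, 7.6) to (12.9, 7.1), a distance of √(0.3² + 0.5²) ≈ 0.6.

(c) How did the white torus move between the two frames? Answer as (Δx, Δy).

(1.2, -3.0)

From the two frames, the white torus sits at roughly (14.0, 3.9) before and (15.2, 0.9) after.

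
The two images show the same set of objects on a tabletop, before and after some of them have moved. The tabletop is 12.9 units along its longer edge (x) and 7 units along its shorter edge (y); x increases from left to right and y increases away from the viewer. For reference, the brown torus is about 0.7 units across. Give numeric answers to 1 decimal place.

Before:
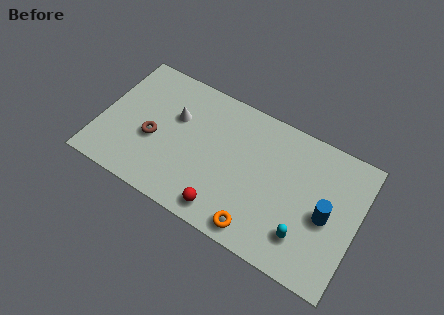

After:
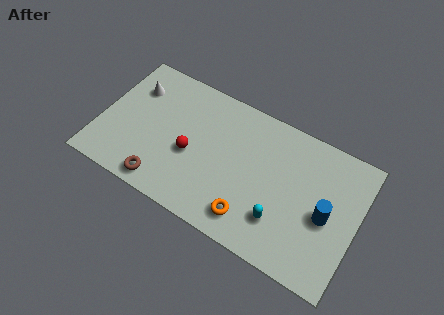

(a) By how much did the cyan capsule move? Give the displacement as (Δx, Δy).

(-1.2, 0.2)

The cyan capsule started near (10.5, 1.7) and ended near (9.3, 1.9).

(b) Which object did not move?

the blue cylinder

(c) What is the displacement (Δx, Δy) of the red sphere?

(-2.0, 2.0)

The red sphere started near (6.6, 1.0) and ended near (4.6, 3.0).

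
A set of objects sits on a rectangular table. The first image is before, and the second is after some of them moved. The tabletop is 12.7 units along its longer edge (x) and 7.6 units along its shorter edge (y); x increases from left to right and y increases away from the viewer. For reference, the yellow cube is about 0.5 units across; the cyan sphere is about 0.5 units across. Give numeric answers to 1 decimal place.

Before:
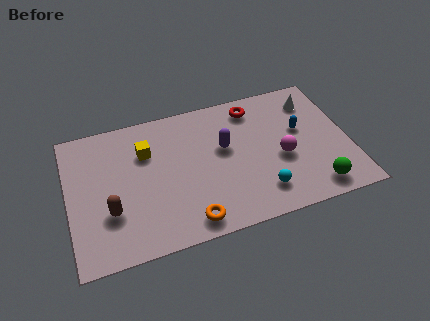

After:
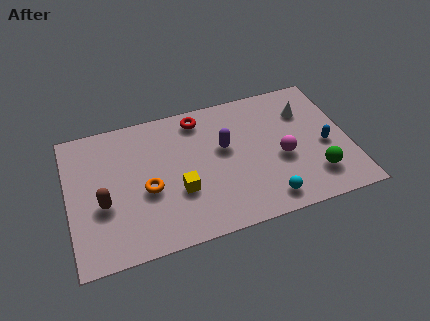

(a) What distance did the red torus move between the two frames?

2.5

The red torus was near (8.6, 6.4) before and (6.1, 6.5) after, so it travelled √(2.5² + 0.1²) ≈ 2.5 units.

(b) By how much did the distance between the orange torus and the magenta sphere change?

+1.2

They were about 4.9 units apart before and 6.1 after — 1.2 units further apart.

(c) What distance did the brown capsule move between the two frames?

0.6

From (1.8, 2.5) to (1.5, 3.0), the brown capsule covered √(0.3² + 0.5²) ≈ 0.6 units.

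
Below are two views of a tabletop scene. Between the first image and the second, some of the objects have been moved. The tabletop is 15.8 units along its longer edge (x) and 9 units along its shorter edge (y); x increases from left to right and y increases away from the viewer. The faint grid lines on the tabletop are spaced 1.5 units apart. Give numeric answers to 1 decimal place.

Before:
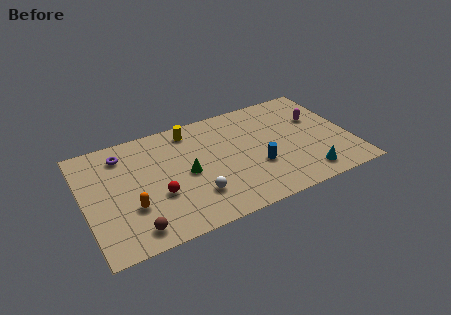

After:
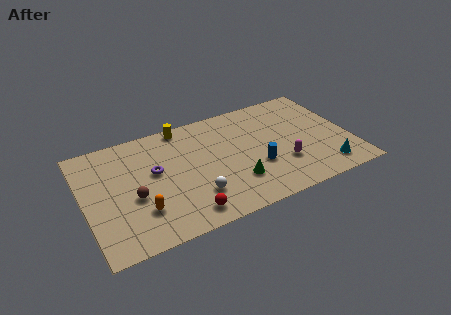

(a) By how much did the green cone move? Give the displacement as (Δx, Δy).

(2.7, -1.8)

The green cone started near (6.0, 4.3) and ended near (8.7, 2.5).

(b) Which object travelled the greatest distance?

the magenta capsule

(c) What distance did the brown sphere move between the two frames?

2.4

The brown sphere moved from about (2.6, 1.3) to (2.8, 3.7), a distance of √(0.2² + 2.4²) ≈ 2.4.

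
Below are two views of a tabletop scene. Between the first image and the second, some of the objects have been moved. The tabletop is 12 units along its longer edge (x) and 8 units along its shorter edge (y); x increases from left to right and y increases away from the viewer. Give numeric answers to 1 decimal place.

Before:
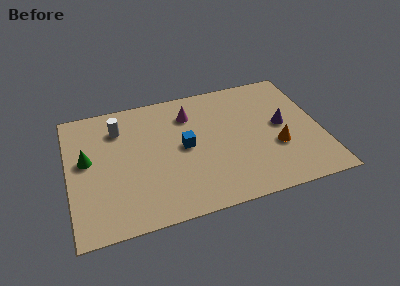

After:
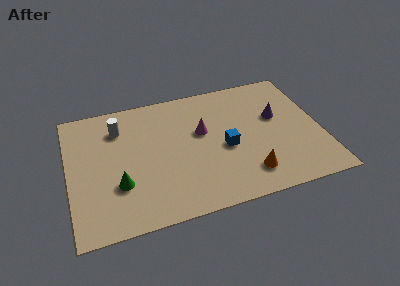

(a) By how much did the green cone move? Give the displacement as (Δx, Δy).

(1.4, -1.9)

From the two frames, the green cone sits at roughly (0.9, 4.5) before and (2.3, 2.6) after.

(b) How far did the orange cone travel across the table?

2.0

The orange cone was near (9.8, 2.9) before and (8.3, 1.6) after, so it travelled √(1.5² + 1.3²) ≈ 2.0 units.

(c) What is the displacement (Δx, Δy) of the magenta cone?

(0.5, -1.3)

The magenta cone started near (5.9, 6.1) and ended near (6.4, 4.8).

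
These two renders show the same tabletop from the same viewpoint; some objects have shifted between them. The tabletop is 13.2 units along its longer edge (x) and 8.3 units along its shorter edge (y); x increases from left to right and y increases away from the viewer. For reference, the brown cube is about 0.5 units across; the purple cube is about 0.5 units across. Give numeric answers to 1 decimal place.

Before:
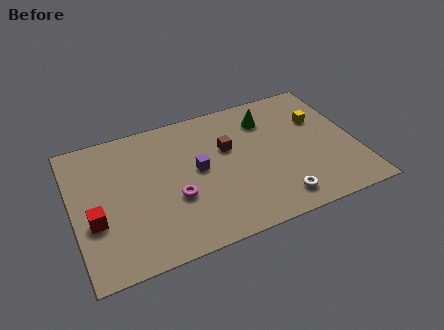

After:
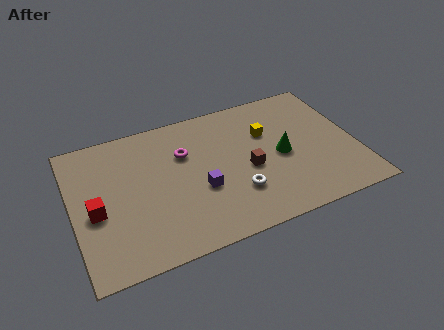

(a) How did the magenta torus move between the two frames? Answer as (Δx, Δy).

(0.7, 2.5)

The magenta torus was at about (4.6, 3.1) and moved to about (5.3, 5.6).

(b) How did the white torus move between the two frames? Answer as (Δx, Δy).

(-1.8, 1.1)

The white torus started near (9.2, 1.3) and ended near (7.4, 2.4).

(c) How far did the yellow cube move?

2.5

From (11.7, 5.5) to (9.2, 5.5), the yellow cube covered √(2.5² + 0.0²) ≈ 2.5 units.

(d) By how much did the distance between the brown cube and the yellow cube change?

-2.2

Before: roughly 4.4 units apart; after: 2.2. That's 2.2 units closer together.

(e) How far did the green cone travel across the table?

2.5

From (9.3, 6.4) to (9.7, 3.9), the green cone covered √(0.4² + 2.5²) ≈ 2.5 units.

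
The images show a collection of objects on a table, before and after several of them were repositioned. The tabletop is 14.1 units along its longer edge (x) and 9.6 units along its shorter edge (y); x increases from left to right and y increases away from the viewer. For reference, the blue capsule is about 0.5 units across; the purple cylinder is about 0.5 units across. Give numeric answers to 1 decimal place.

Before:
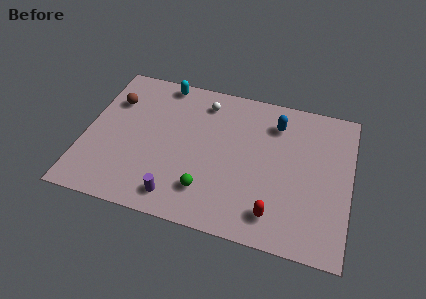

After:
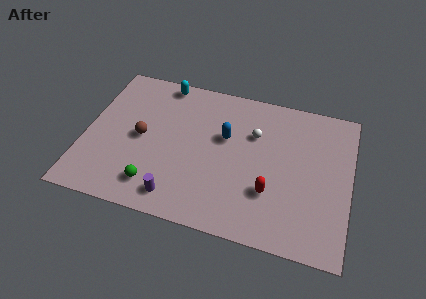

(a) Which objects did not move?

the cyan capsule and the purple cylinder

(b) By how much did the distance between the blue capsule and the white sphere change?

-2.3

Before: roughly 3.9 units apart; after: 1.6. That's 2.3 units closer together.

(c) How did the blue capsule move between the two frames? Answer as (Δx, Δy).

(-2.6, -1.6)

From the two frames, the blue capsule sits at roughly (10.0, 7.5) before and (7.4, 5.9) after.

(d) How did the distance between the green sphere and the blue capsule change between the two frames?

-0.9

Before: roughly 6.2 units apart; after: 5.3. That's 0.9 units closer together.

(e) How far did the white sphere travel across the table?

3.1

From (6.1, 7.9) to (8.9, 6.5), the white sphere covered √(2.8² + 1.4²) ≈ 3.1 units.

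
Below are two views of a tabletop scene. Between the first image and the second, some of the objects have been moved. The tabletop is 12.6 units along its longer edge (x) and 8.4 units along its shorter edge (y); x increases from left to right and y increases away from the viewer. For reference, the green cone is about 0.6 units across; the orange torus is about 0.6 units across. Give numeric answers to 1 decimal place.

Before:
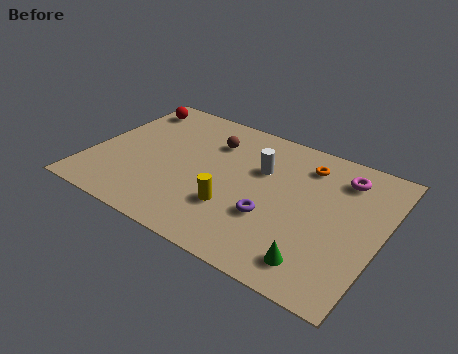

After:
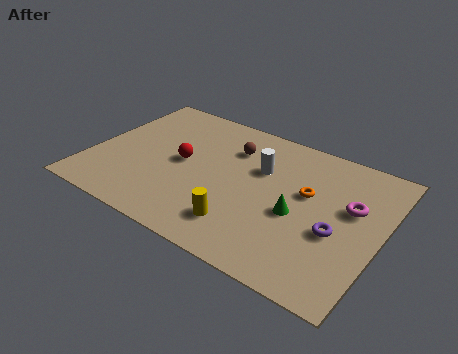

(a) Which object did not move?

the white cylinder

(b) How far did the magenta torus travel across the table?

1.7

The magenta torus was near (10.6, 6.7) before and (11.2, 5.1) after, so it travelled √(0.6² + 1.6²) ≈ 1.7 units.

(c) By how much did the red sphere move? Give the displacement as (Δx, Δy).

(2.9, -2.7)

The red sphere was at about (1.0, 7.0) and moved to about (3.9, 4.3).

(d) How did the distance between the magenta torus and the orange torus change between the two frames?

+0.3

Before: roughly 1.6 units apart; after: 1.9. That's 0.3 units further apart.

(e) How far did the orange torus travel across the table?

1.7

The orange torus moved from about (9.0, 6.7) to (9.3, 5.0), a distance of √(0.3² + 1.7²) ≈ 1.7.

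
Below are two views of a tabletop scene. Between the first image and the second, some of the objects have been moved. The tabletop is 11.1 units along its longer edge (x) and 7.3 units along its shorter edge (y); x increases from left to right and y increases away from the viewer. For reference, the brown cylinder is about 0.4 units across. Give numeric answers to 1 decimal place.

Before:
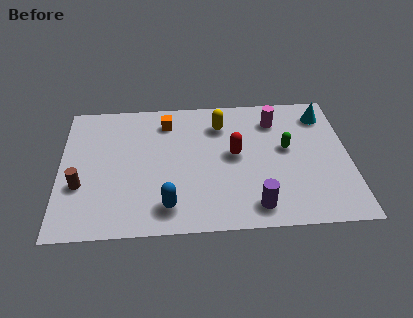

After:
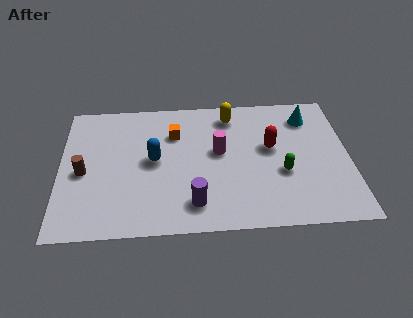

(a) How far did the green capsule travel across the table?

1.3

From (8.7, 4.1) to (8.5, 2.8), the green capsule covered √(0.2² + 1.3²) ≈ 1.3 units.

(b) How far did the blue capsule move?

2.5

The blue capsule was near (4.1, 1.3) before and (3.6, 3.8) after, so it travelled √(0.5² + 2.5²) ≈ 2.5 units.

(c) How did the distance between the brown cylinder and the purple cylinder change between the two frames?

-2.2

The distance was about 6.8 in the first image and 4.6 in the second, so they moved 2.2 units closer together.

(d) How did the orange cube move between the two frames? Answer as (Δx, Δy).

(0.3, -0.7)

The orange cube was at about (4.1, 5.9) and moved to about (4.4, 5.2).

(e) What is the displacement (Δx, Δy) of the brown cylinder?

(0.1, 0.7)

From the two frames, the brown cylinder sits at roughly (0.8, 2.6) before and (0.9, 3.3) after.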